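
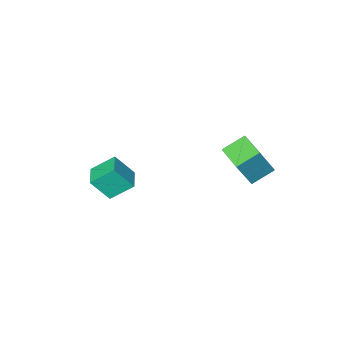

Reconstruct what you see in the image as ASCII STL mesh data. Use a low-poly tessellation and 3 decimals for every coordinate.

solid 
facet normal -0.880 0.138 0.455
outer loop
vertex -3.638 2.862 1.895
vertex -3.474 4.307 1.775
vertex -4.594 2.818 0.059
endloop
endfacet
facet normal -0.112 -0.990 0.082
outer loop
vertex -3.406 2.633 -0.555
vertex -3.638 2.862 1.895
vertex -4.594 2.818 0.059
endloop
endfacet
facet normal -0.880 0.138 0.455
outer loop
vertex -4.594 2.818 0.059
vertex -3.474 4.307 1.775
vertex -4.43 4.264 -0.061
endloop
endfacet
facet normal -0.462 -0.021 -0.887
outer loop
vertex -4.43 4.264 -0.061
vertex -3.406 2.633 -0.555
vertex -4.594 2.818 0.059
endloop
endfacet
facet normal 0.462 0.021 0.887
outer loop
vertex -3.638 2.862 1.895
vertex -2.286 4.122 1.161
vertex -3.474 4.307 1.775
endloop
endfacet
facet normal -0.113 -0.990 0.082
outer loop
vertex -2.45 2.676 1.281
vertex -3.638 2.862 1.895
vertex -3.406 2.633 -0.555
endloop
endfacet
facet normal 0.462 0.021 0.887
outer loop
vertex -2.45 2.676 1.281
vertex -2.286 4.122 1.161
vertex -3.638 2.862 1.895
endloop
endfacet
facet normal 0.112 0.990 -0.082
outer loop
vertex -3.474 4.307 1.775
vertex -2.286 4.122 1.161
vertex -4.43 4.264 -0.061
endloop
endfacet
facet normal -0.462 -0.021 -0.887
outer loop
vertex -3.242 4.078 -0.675
vertex -3.406 2.633 -0.555
vertex -4.43 4.264 -0.061
endloop
endfacet
facet normal 0.112 0.990 -0.082
outer loop
vertex -4.43 4.264 -0.061
vertex -2.286 4.122 1.161
vertex -3.242 4.078 -0.675
endloop
endfacet
facet normal 0.880 -0.138 -0.455
outer loop
vertex -3.242 4.078 -0.675
vertex -2.45 2.676 1.281
vertex -3.406 2.633 -0.555
endloop
endfacet
facet normal 0.880 -0.138 -0.455
outer loop
vertex -2.286 4.122 1.161
vertex -2.45 2.676 1.281
vertex -3.242 4.078 -0.675
endloop
endfacet
facet normal -0.537 -0.842 -0.052
outer loop
vertex 0.982 -3.857 -3.598
vertex -0.074 -3.242 -2.644
vertex 0.196 -3.278 -4.841
endloop
endfacet
facet normal 0.681 -0.398 -0.616
outer loop
vertex 0.874 -2.218 -4.776
vertex 0.982 -3.857 -3.598
vertex 0.196 -3.278 -4.841
endloop
endfacet
facet normal -0.538 -0.841 -0.052
outer loop
vertex 0.196 -3.278 -4.841
vertex -0.074 -3.242 -2.644
vertex -0.859 -2.663 -3.887
endloop
endfacet
facet normal -0.497 0.366 -0.786
outer loop
vertex -0.859 -2.663 -3.887
vertex 0.874 -2.218 -4.776
vertex 0.196 -3.278 -4.841
endloop
endfacet
facet normal 0.497 -0.366 0.787
outer loop
vertex 0.982 -3.857 -3.598
vertex 0.604 -2.182 -2.579
vertex -0.074 -3.242 -2.644
endloop
endfacet
facet normal 0.681 -0.397 -0.615
outer loop
vertex 1.659 -2.797 -3.533
vertex 0.982 -3.857 -3.598
vertex 0.874 -2.218 -4.776
endloop
endfacet
facet normal 0.498 -0.366 0.786
outer loop
vertex 1.659 -2.797 -3.533
vertex 0.604 -2.182 -2.579
vertex 0.982 -3.857 -3.598
endloop
endfacet
facet normal -0.681 0.398 0.615
outer loop
vertex -0.074 -3.242 -2.644
vertex 0.604 -2.182 -2.579
vertex -0.859 -2.663 -3.887
endloop
endfacet
facet normal -0.497 0.366 -0.787
outer loop
vertex -0.182 -1.603 -3.822
vertex 0.874 -2.218 -4.776
vertex -0.859 -2.663 -3.887
endloop
endfacet
facet normal -0.681 0.397 0.615
outer loop
vertex -0.859 -2.663 -3.887
vertex 0.604 -2.182 -2.579
vertex -0.182 -1.603 -3.822
endloop
endfacet
facet normal 0.538 0.842 0.053
outer loop
vertex -0.182 -1.603 -3.822
vertex 1.659 -2.797 -3.533
vertex 0.874 -2.218 -4.776
endloop
endfacet
facet normal 0.538 0.842 0.052
outer loop
vertex 0.604 -2.182 -2.579
vertex 1.659 -2.797 -3.533
vertex -0.182 -1.603 -3.822
endloop
endfacet

endsolid


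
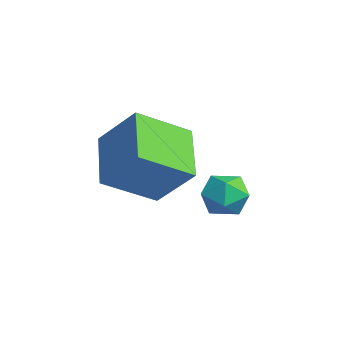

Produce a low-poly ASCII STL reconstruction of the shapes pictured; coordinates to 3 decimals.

solid 
facet normal -0.069 0.057 0.996
outer loop
vertex -1.407 3.249 -2.877
vertex -1.706 2.474 -2.853
vertex -0.887 2.605 -2.804
endloop
endfacet
facet normal 0.467 0.462 0.754
outer loop
vertex -1.407 3.249 -2.877
vertex -0.887 2.605 -2.804
vertex -0.697 3.237 -3.309
endloop
endfacet
facet normal 0.194 0.936 0.293
outer loop
vertex -1.407 3.249 -2.877
vertex -0.697 3.237 -3.309
vertex -1.399 3.496 -3.67
endloop
endfacet
facet normal -0.509 0.823 0.251
outer loop
vertex -1.407 3.249 -2.877
vertex -1.399 3.496 -3.67
vertex -2.022 3.025 -3.388
endloop
endfacet
facet normal -0.672 0.280 0.686
outer loop
vertex -1.407 3.249 -2.877
vertex -2.022 3.025 -3.388
vertex -1.706 2.474 -2.853
endloop
endfacet
facet normal 0.918 0.040 0.396
outer loop
vertex -0.697 3.237 -3.309
vertex -0.887 2.605 -2.804
vertex -0.558 2.455 -3.552
endloop
endfacet
facet normal 0.051 -0.615 0.787
outer loop
vertex -0.887 2.605 -2.804
vertex -1.706 2.474 -2.853
vertex -1.181 1.984 -3.27
endloop
endfacet
facet normal -0.924 -0.253 0.285
outer loop
vertex -1.706 2.474 -2.853
vertex -2.022 3.025 -3.388
vertex -1.883 2.243 -3.631
endloop
endfacet
facet normal -0.661 0.625 -0.416
outer loop
vertex -2.022 3.025 -3.388
vertex -1.399 3.496 -3.67
vertex -1.693 2.875 -4.136
endloop
endfacet
facet normal 0.477 0.807 -0.348
outer loop
vertex -1.399 3.496 -3.67
vertex -0.697 3.237 -3.309
vertex -0.874 3.006 -4.087
endloop
endfacet
facet normal 0.509 -0.823 -0.251
outer loop
vertex -1.173 2.231 -4.063
vertex -0.558 2.455 -3.552
vertex -1.181 1.984 -3.27
endloop
endfacet
facet normal -0.194 -0.936 -0.293
outer loop
vertex -1.173 2.231 -4.063
vertex -1.181 1.984 -3.27
vertex -1.883 2.243 -3.631
endloop
endfacet
facet normal -0.467 -0.462 -0.754
outer loop
vertex -1.173 2.231 -4.063
vertex -1.883 2.243 -3.631
vertex -1.693 2.875 -4.136
endloop
endfacet
facet normal 0.069 -0.057 -0.996
outer loop
vertex -1.173 2.231 -4.063
vertex -1.693 2.875 -4.136
vertex -0.874 3.006 -4.087
endloop
endfacet
facet normal 0.672 -0.280 -0.686
outer loop
vertex -1.173 2.231 -4.063
vertex -0.874 3.006 -4.087
vertex -0.558 2.455 -3.552
endloop
endfacet
facet normal 0.661 -0.625 0.416
outer loop
vertex -1.181 1.984 -3.27
vertex -0.558 2.455 -3.552
vertex -0.887 2.605 -2.804
endloop
endfacet
facet normal -0.477 -0.807 0.348
outer loop
vertex -1.883 2.243 -3.631
vertex -1.181 1.984 -3.27
vertex -1.706 2.474 -2.853
endloop
endfacet
facet normal -0.918 -0.040 -0.396
outer loop
vertex -1.693 2.875 -4.136
vertex -1.883 2.243 -3.631
vertex -2.022 3.025 -3.388
endloop
endfacet
facet normal -0.051 0.615 -0.787
outer loop
vertex -0.874 3.006 -4.087
vertex -1.693 2.875 -4.136
vertex -1.399 3.496 -3.67
endloop
endfacet
facet normal 0.924 0.253 -0.285
outer loop
vertex -0.558 2.455 -3.552
vertex -0.874 3.006 -4.087
vertex -0.697 3.237 -3.309
endloop
endfacet
facet normal -0.838 0.235 0.493
outer loop
vertex -1.323 0.156 0.028
vertex -1.419 1.799 -0.92
vertex -2.275 -0.62 -1.219
endloop
endfacet
facet normal 0.051 -0.865 0.499
outer loop
vertex -0.641 -1.079 -2.18
vertex -1.323 0.156 0.028
vertex -2.275 -0.62 -1.219
endloop
endfacet
facet normal -0.838 0.236 0.492
outer loop
vertex -2.275 -0.62 -1.219
vertex -1.419 1.799 -0.92
vertex -2.37 1.024 -2.168
endloop
endfacet
facet normal -0.544 -0.443 -0.713
outer loop
vertex -2.37 1.024 -2.168
vertex -0.641 -1.079 -2.18
vertex -2.275 -0.62 -1.219
endloop
endfacet
facet normal 0.544 0.443 0.713
outer loop
vertex -1.323 0.156 0.028
vertex 0.215 1.34 -1.881
vertex -1.419 1.799 -0.92
endloop
endfacet
facet normal 0.050 -0.865 0.499
outer loop
vertex 0.31 -0.304 -0.932
vertex -1.323 0.156 0.028
vertex -0.641 -1.079 -2.18
endloop
endfacet
facet normal 0.544 0.443 0.713
outer loop
vertex 0.31 -0.304 -0.932
vertex 0.215 1.34 -1.881
vertex -1.323 0.156 0.028
endloop
endfacet
facet normal -0.050 0.865 -0.499
outer loop
vertex -1.419 1.799 -0.92
vertex 0.215 1.34 -1.881
vertex -2.37 1.024 -2.168
endloop
endfacet
facet normal -0.544 -0.443 -0.713
outer loop
vertex -0.737 0.564 -3.128
vertex -0.641 -1.079 -2.18
vertex -2.37 1.024 -2.168
endloop
endfacet
facet normal -0.050 0.865 -0.500
outer loop
vertex -2.37 1.024 -2.168
vertex 0.215 1.34 -1.881
vertex -0.737 0.564 -3.128
endloop
endfacet
facet normal 0.838 -0.235 -0.492
outer loop
vertex -0.737 0.564 -3.128
vertex 0.31 -0.304 -0.932
vertex -0.641 -1.079 -2.18
endloop
endfacet
facet normal 0.838 -0.236 -0.493
outer loop
vertex 0.215 1.34 -1.881
vertex 0.31 -0.304 -0.932
vertex -0.737 0.564 -3.128
endloop
endfacet

endsolid


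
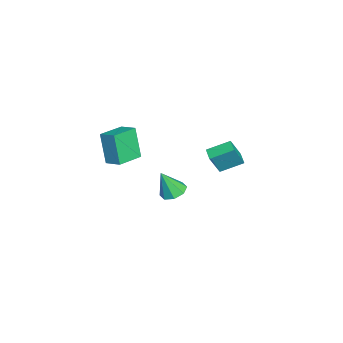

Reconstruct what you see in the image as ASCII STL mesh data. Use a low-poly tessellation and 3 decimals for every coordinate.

solid 
facet normal -0.778 0.611 -0.147
outer loop
vertex 0.898 -2.776 4.098
vertex 1.503 -1.914 4.478
vertex 1.571 -2.389 2.147
endloop
endfacet
facet normal -0.540 -0.770 -0.339
outer loop
vertex 2.917 -3.446 2.402
vertex 0.898 -2.776 4.098
vertex 1.571 -2.389 2.147
endloop
endfacet
facet normal -0.777 0.611 -0.147
outer loop
vertex 1.571 -2.389 2.147
vertex 1.503 -1.914 4.478
vertex 2.177 -1.527 2.527
endloop
endfacet
facet normal 0.321 0.184 -0.929
outer loop
vertex 2.177 -1.527 2.527
vertex 2.917 -3.446 2.402
vertex 1.571 -2.389 2.147
endloop
endfacet
facet normal -0.321 -0.184 0.929
outer loop
vertex 0.898 -2.776 4.098
vertex 2.849 -2.971 4.733
vertex 1.503 -1.914 4.478
endloop
endfacet
facet normal -0.541 -0.770 -0.339
outer loop
vertex 2.243 -3.833 4.353
vertex 0.898 -2.776 4.098
vertex 2.917 -3.446 2.402
endloop
endfacet
facet normal -0.321 -0.184 0.929
outer loop
vertex 2.243 -3.833 4.353
vertex 2.849 -2.971 4.733
vertex 0.898 -2.776 4.098
endloop
endfacet
facet normal 0.540 0.770 0.339
outer loop
vertex 1.503 -1.914 4.478
vertex 2.849 -2.971 4.733
vertex 2.177 -1.527 2.527
endloop
endfacet
facet normal 0.321 0.184 -0.929
outer loop
vertex 3.522 -2.584 2.782
vertex 2.917 -3.446 2.402
vertex 2.177 -1.527 2.527
endloop
endfacet
facet normal 0.541 0.770 0.339
outer loop
vertex 2.177 -1.527 2.527
vertex 2.849 -2.971 4.733
vertex 3.522 -2.584 2.782
endloop
endfacet
facet normal 0.778 -0.611 0.148
outer loop
vertex 3.522 -2.584 2.782
vertex 2.243 -3.833 4.353
vertex 2.917 -3.446 2.402
endloop
endfacet
facet normal 0.778 -0.611 0.147
outer loop
vertex 2.849 -2.971 4.733
vertex 2.243 -3.833 4.353
vertex 3.522 -2.584 2.782
endloop
endfacet
facet normal -0.930 -0.300 0.211
outer loop
vertex 2.029 2.151 3.25
vertex 1.731 3.515 3.875
vertex 1.517 2.71 1.784
endloop
endfacet
facet normal 0.195 -0.892 -0.408
outer loop
vertex 2.309 2.965 1.605
vertex 2.029 2.151 3.25
vertex 1.517 2.71 1.784
endloop
endfacet
facet normal -0.931 -0.299 0.210
outer loop
vertex 1.517 2.71 1.784
vertex 1.731 3.515 3.875
vertex 1.22 4.075 2.409
endloop
endfacet
facet normal -0.310 0.339 -0.888
outer loop
vertex 1.22 4.075 2.409
vertex 2.309 2.965 1.605
vertex 1.517 2.71 1.784
endloop
endfacet
facet normal 0.310 -0.339 0.888
outer loop
vertex 2.029 2.151 3.25
vertex 2.523 3.77 3.696
vertex 1.731 3.515 3.875
endloop
endfacet
facet normal 0.194 -0.892 -0.408
outer loop
vertex 2.82 2.405 3.071
vertex 2.029 2.151 3.25
vertex 2.309 2.965 1.605
endloop
endfacet
facet normal 0.310 -0.339 0.888
outer loop
vertex 2.82 2.405 3.071
vertex 2.523 3.77 3.696
vertex 2.029 2.151 3.25
endloop
endfacet
facet normal -0.195 0.892 0.409
outer loop
vertex 1.731 3.515 3.875
vertex 2.523 3.77 3.696
vertex 1.22 4.075 2.409
endloop
endfacet
facet normal -0.310 0.339 -0.888
outer loop
vertex 2.011 4.329 2.23
vertex 2.309 2.965 1.605
vertex 1.22 4.075 2.409
endloop
endfacet
facet normal -0.194 0.892 0.408
outer loop
vertex 1.22 4.075 2.409
vertex 2.523 3.77 3.696
vertex 2.011 4.329 2.23
endloop
endfacet
facet normal 0.931 0.300 -0.210
outer loop
vertex 2.011 4.329 2.23
vertex 2.82 2.405 3.071
vertex 2.309 2.965 1.605
endloop
endfacet
facet normal 0.931 0.299 -0.211
outer loop
vertex 2.523 3.77 3.696
vertex 2.82 2.405 3.071
vertex 2.011 4.329 2.23
endloop
endfacet
facet normal -0.080 0.395 -0.915
outer loop
vertex -2.548 -0.661 -4.987
vertex -3.266 -0.174 -4.714
vertex -2.367 -0.038 -4.734
endloop
endfacet
facet normal 0.913 -0.350 0.210
outer loop
vertex -2.548 -0.661 -4.987
vertex -2.367 -0.038 -4.734
vertex -3.114 -0.926 -2.966
endloop
endfacet
facet normal -0.080 0.394 -0.916
outer loop
vertex -2.367 -0.038 -4.734
vertex -3.266 -0.174 -4.714
vertex -2.713 0.506 -4.47
endloop
endfacet
facet normal 0.823 0.285 0.491
outer loop
vertex -2.367 -0.038 -4.734
vertex -2.713 0.506 -4.47
vertex -3.114 -0.926 -2.966
endloop
endfacet
facet normal -0.080 0.394 -0.916
outer loop
vertex -2.713 0.506 -4.47
vertex -3.266 -0.174 -4.714
vertex -3.383 0.651 -4.349
endloop
endfacet
facet normal 0.270 0.661 0.701
outer loop
vertex -2.713 0.506 -4.47
vertex -3.383 0.651 -4.349
vertex -3.114 -0.926 -2.966
endloop
endfacet
facet normal -0.079 0.394 -0.916
outer loop
vertex -3.383 0.651 -4.349
vertex -3.266 -0.174 -4.714
vertex -3.985 0.314 -4.442
endloop
endfacet
facet normal -0.422 0.556 0.716
outer loop
vertex -3.383 0.651 -4.349
vertex -3.985 0.314 -4.442
vertex -3.114 -0.926 -2.966
endloop
endfacet
facet normal -0.080 0.393 -0.916
outer loop
vertex -3.985 0.314 -4.442
vertex -3.266 -0.174 -4.714
vertex -4.166 -0.31 -4.694
endloop
endfacet
facet normal -0.848 0.033 0.528
outer loop
vertex -3.985 0.314 -4.442
vertex -4.166 -0.31 -4.694
vertex -3.114 -0.926 -2.966
endloop
endfacet
facet normal -0.080 0.395 -0.915
outer loop
vertex -4.166 -0.31 -4.694
vertex -3.266 -0.174 -4.714
vertex -3.82 -0.854 -4.959
endloop
endfacet
facet normal -0.759 -0.603 0.247
outer loop
vertex -4.166 -0.31 -4.694
vertex -3.82 -0.854 -4.959
vertex -3.114 -0.926 -2.966
endloop
endfacet
facet normal -0.080 0.395 -0.915
outer loop
vertex -3.82 -0.854 -4.959
vertex -3.266 -0.174 -4.714
vertex -3.15 -0.999 -5.08
endloop
endfacet
facet normal -0.205 -0.978 0.037
outer loop
vertex -3.82 -0.854 -4.959
vertex -3.15 -0.999 -5.08
vertex -3.114 -0.926 -2.966
endloop
endfacet
facet normal -0.080 0.395 -0.915
outer loop
vertex -3.15 -0.999 -5.08
vertex -3.266 -0.174 -4.714
vertex -2.548 -0.661 -4.987
endloop
endfacet
facet normal 0.487 -0.873 0.022
outer loop
vertex -3.15 -0.999 -5.08
vertex -2.548 -0.661 -4.987
vertex -3.114 -0.926 -2.966
endloop
endfacet

endsolid


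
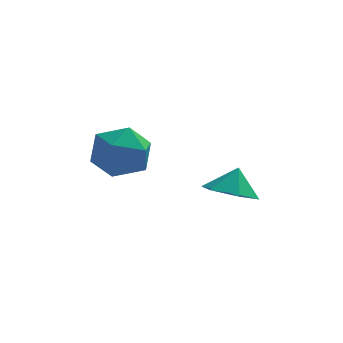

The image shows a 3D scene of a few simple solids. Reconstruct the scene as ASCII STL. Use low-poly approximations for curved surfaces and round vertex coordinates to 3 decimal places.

solid 
facet normal -0.250 -0.383 -0.889
outer loop
vertex 2.884 1.153 -4.745
vertex 2.187 0.522 -4.277
vertex 1.894 1.475 -4.605
endloop
endfacet
facet normal 0.329 0.920 0.212
outer loop
vertex 2.884 1.153 -4.745
vertex 1.894 1.475 -4.605
vertex 2.473 0.958 -3.263
endloop
endfacet
facet normal -0.251 -0.383 -0.889
outer loop
vertex 1.894 1.475 -4.605
vertex 2.187 0.522 -4.277
vertex 1.198 0.844 -4.137
endloop
endfacet
facet normal -0.395 0.787 0.474
outer loop
vertex 1.894 1.475 -4.605
vertex 1.198 0.844 -4.137
vertex 2.473 0.958 -3.263
endloop
endfacet
facet normal -0.251 -0.383 -0.889
outer loop
vertex 1.198 0.844 -4.137
vertex 2.187 0.522 -4.277
vertex 1.491 -0.109 -3.809
endloop
endfacet
facet normal -0.569 0.106 0.816
outer loop
vertex 1.198 0.844 -4.137
vertex 1.491 -0.109 -3.809
vertex 2.473 0.958 -3.263
endloop
endfacet
facet normal -0.251 -0.383 -0.889
outer loop
vertex 1.491 -0.109 -3.809
vertex 2.187 0.522 -4.277
vertex 2.48 -0.432 -3.949
endloop
endfacet
facet normal -0.018 -0.443 0.897
outer loop
vertex 1.491 -0.109 -3.809
vertex 2.48 -0.432 -3.949
vertex 2.473 0.958 -3.263
endloop
endfacet
facet normal -0.251 -0.383 -0.889
outer loop
vertex 2.48 -0.432 -3.949
vertex 2.187 0.522 -4.277
vertex 3.177 0.199 -4.417
endloop
endfacet
facet normal 0.707 -0.310 0.635
outer loop
vertex 2.48 -0.432 -3.949
vertex 3.177 0.199 -4.417
vertex 2.473 0.958 -3.263
endloop
endfacet
facet normal -0.251 -0.383 -0.889
outer loop
vertex 3.177 0.199 -4.417
vertex 2.187 0.522 -4.277
vertex 2.884 1.153 -4.745
endloop
endfacet
facet normal 0.881 0.371 0.293
outer loop
vertex 3.177 0.199 -4.417
vertex 2.884 1.153 -4.745
vertex 2.473 0.958 -3.263
endloop
endfacet
facet normal -0.305 -0.156 0.939
outer loop
vertex -2.356 -0.047 -1.192
vertex -1.79 -1.103 -1.183
vertex -1.215 -0.112 -0.832
endloop
endfacet
facet normal -0.225 0.542 0.810
outer loop
vertex -2.356 -0.047 -1.192
vertex -1.215 -0.112 -0.832
vertex -1.571 0.791 -1.535
endloop
endfacet
facet normal -0.648 0.715 0.262
outer loop
vertex -2.356 -0.047 -1.192
vertex -1.571 0.791 -1.535
vertex -2.366 0.358 -2.32
endloop
endfacet
facet normal -0.991 0.124 0.053
outer loop
vertex -2.356 -0.047 -1.192
vertex -2.366 0.358 -2.32
vertex -2.501 -0.813 -2.103
endloop
endfacet
facet normal -0.779 -0.413 0.472
outer loop
vertex -2.356 -0.047 -1.192
vertex -2.501 -0.813 -2.103
vertex -1.79 -1.103 -1.183
endloop
endfacet
facet normal 0.451 0.652 0.610
outer loop
vertex -1.571 0.791 -1.535
vertex -1.215 -0.112 -0.832
vertex -0.519 0.253 -1.737
endloop
endfacet
facet normal 0.320 -0.476 0.819
outer loop
vertex -1.215 -0.112 -0.832
vertex -1.79 -1.103 -1.183
vertex -0.654 -0.918 -1.52
endloop
endfacet
facet normal -0.445 -0.893 0.062
outer loop
vertex -1.79 -1.103 -1.183
vertex -2.501 -0.813 -2.103
vertex -1.449 -1.351 -2.305
endloop
endfacet
facet normal -0.788 -0.023 -0.615
outer loop
vertex -2.501 -0.813 -2.103
vertex -2.366 0.358 -2.32
vertex -1.805 -0.448 -3.008
endloop
endfacet
facet normal -0.234 0.932 -0.277
outer loop
vertex -2.366 0.358 -2.32
vertex -1.571 0.791 -1.535
vertex -1.23 0.543 -2.657
endloop
endfacet
facet normal 0.991 -0.124 -0.053
outer loop
vertex -0.664 -0.513 -2.648
vertex -0.519 0.253 -1.737
vertex -0.654 -0.918 -1.52
endloop
endfacet
facet normal 0.648 -0.715 -0.262
outer loop
vertex -0.664 -0.513 -2.648
vertex -0.654 -0.918 -1.52
vertex -1.449 -1.351 -2.305
endloop
endfacet
facet normal 0.225 -0.542 -0.810
outer loop
vertex -0.664 -0.513 -2.648
vertex -1.449 -1.351 -2.305
vertex -1.805 -0.448 -3.008
endloop
endfacet
facet normal 0.305 0.156 -0.939
outer loop
vertex -0.664 -0.513 -2.648
vertex -1.805 -0.448 -3.008
vertex -1.23 0.543 -2.657
endloop
endfacet
facet normal 0.779 0.413 -0.472
outer loop
vertex -0.664 -0.513 -2.648
vertex -1.23 0.543 -2.657
vertex -0.519 0.253 -1.737
endloop
endfacet
facet normal 0.788 0.023 0.615
outer loop
vertex -0.654 -0.918 -1.52
vertex -0.519 0.253 -1.737
vertex -1.215 -0.112 -0.832
endloop
endfacet
facet normal 0.234 -0.932 0.277
outer loop
vertex -1.449 -1.351 -2.305
vertex -0.654 -0.918 -1.52
vertex -1.79 -1.103 -1.183
endloop
endfacet
facet normal -0.451 -0.652 -0.610
outer loop
vertex -1.805 -0.448 -3.008
vertex -1.449 -1.351 -2.305
vertex -2.501 -0.813 -2.103
endloop
endfacet
facet normal -0.320 0.476 -0.819
outer loop
vertex -1.23 0.543 -2.657
vertex -1.805 -0.448 -3.008
vertex -2.366 0.358 -2.32
endloop
endfacet
facet normal 0.445 0.893 -0.062
outer loop
vertex -0.519 0.253 -1.737
vertex -1.23 0.543 -2.657
vertex -1.571 0.791 -1.535
endloop
endfacet

endsolid


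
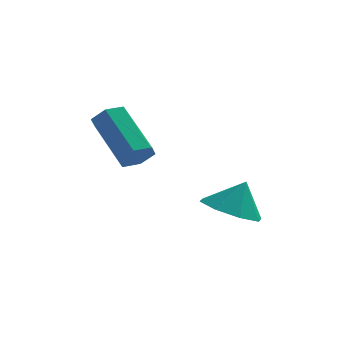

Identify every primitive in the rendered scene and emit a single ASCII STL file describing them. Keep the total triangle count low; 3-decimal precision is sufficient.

solid 
facet normal -0.365 -0.228 -0.903
outer loop
vertex 2.697 -1.656 -2.361
vertex 1.81 -1.167 -2.126
vertex 2.711 -0.885 -2.561
endloop
endfacet
facet normal 0.956 0.058 0.289
outer loop
vertex 2.697 -1.656 -2.361
vertex 2.711 -0.885 -2.561
vertex 2.25 -0.893 -1.034
endloop
endfacet
facet normal -0.365 -0.228 -0.903
outer loop
vertex 2.711 -0.885 -2.561
vertex 1.81 -1.167 -2.126
vertex 2.197 -0.28 -2.506
endloop
endfacet
facet normal 0.752 0.618 0.230
outer loop
vertex 2.711 -0.885 -2.561
vertex 2.197 -0.28 -2.506
vertex 2.25 -0.893 -1.034
endloop
endfacet
facet normal -0.364 -0.228 -0.903
outer loop
vertex 2.197 -0.28 -2.506
vertex 1.81 -1.167 -2.126
vertex 1.456 -0.195 -2.229
endloop
endfacet
facet normal 0.240 0.899 0.366
outer loop
vertex 2.197 -0.28 -2.506
vertex 1.456 -0.195 -2.229
vertex 2.25 -0.893 -1.034
endloop
endfacet
facet normal -0.364 -0.228 -0.903
outer loop
vertex 1.456 -0.195 -2.229
vertex 1.81 -1.167 -2.126
vertex 0.922 -0.679 -1.891
endloop
endfacet
facet normal -0.278 0.737 0.616
outer loop
vertex 1.456 -0.195 -2.229
vertex 0.922 -0.679 -1.891
vertex 2.25 -0.893 -1.034
endloop
endfacet
facet normal -0.364 -0.227 -0.904
outer loop
vertex 0.922 -0.679 -1.891
vertex 1.81 -1.167 -2.126
vertex 0.908 -1.45 -1.692
endloop
endfacet
facet normal -0.503 0.225 0.835
outer loop
vertex 0.922 -0.679 -1.891
vertex 0.908 -1.45 -1.692
vertex 2.25 -0.893 -1.034
endloop
endfacet
facet normal -0.364 -0.227 -0.904
outer loop
vertex 0.908 -1.45 -1.692
vertex 1.81 -1.167 -2.126
vertex 1.422 -2.055 -1.747
endloop
endfacet
facet normal -0.299 -0.335 0.893
outer loop
vertex 0.908 -1.45 -1.692
vertex 1.422 -2.055 -1.747
vertex 2.25 -0.893 -1.034
endloop
endfacet
facet normal -0.364 -0.227 -0.903
outer loop
vertex 1.422 -2.055 -1.747
vertex 1.81 -1.167 -2.126
vertex 2.163 -2.14 -2.024
endloop
endfacet
facet normal 0.213 -0.617 0.758
outer loop
vertex 1.422 -2.055 -1.747
vertex 2.163 -2.14 -2.024
vertex 2.25 -0.893 -1.034
endloop
endfacet
facet normal -0.364 -0.227 -0.903
outer loop
vertex 2.163 -2.14 -2.024
vertex 1.81 -1.167 -2.126
vertex 2.697 -1.656 -2.361
endloop
endfacet
facet normal 0.732 -0.454 0.508
outer loop
vertex 2.163 -2.14 -2.024
vertex 2.697 -1.656 -2.361
vertex 2.25 -0.893 -1.034
endloop
endfacet
facet normal 0.514 -0.607 -0.607
outer loop
vertex -0.316 -2.887 0.989
vertex -0.759 -2.832 0.559
vertex -0.283 -2.435 0.565
endloop
endfacet
facet normal 0.856 0.319 0.406
outer loop
vertex -0.316 -2.887 0.989
vertex -0.283 -2.435 0.565
vertex -1.318 -1.703 2.172
endloop
endfacet
facet normal 0.856 0.318 0.407
outer loop
vertex -1.318 -1.703 2.172
vertex -0.283 -2.435 0.565
vertex -1.284 -1.252 1.748
endloop
endfacet
facet normal -0.514 0.608 0.605
outer loop
vertex -1.318 -1.703 2.172
vertex -1.284 -1.252 1.748
vertex -1.761 -1.648 1.741
endloop
endfacet
facet normal 0.514 -0.607 -0.607
outer loop
vertex -0.283 -2.435 0.565
vertex -0.759 -2.832 0.559
vertex -0.726 -2.38 0.135
endloop
endfacet
facet normal 0.475 0.790 -0.388
outer loop
vertex -0.283 -2.435 0.565
vertex -0.726 -2.38 0.135
vertex -1.284 -1.252 1.748
endloop
endfacet
facet normal 0.475 0.790 -0.388
outer loop
vertex -1.284 -1.252 1.748
vertex -0.726 -2.38 0.135
vertex -1.727 -1.197 1.318
endloop
endfacet
facet normal -0.513 0.607 0.606
outer loop
vertex -1.284 -1.252 1.748
vertex -1.727 -1.197 1.318
vertex -1.761 -1.648 1.741
endloop
endfacet
facet normal 0.515 -0.606 -0.606
outer loop
vertex -0.726 -2.38 0.135
vertex -0.759 -2.832 0.559
vertex -1.202 -2.777 0.128
endloop
endfacet
facet normal -0.382 0.472 -0.795
outer loop
vertex -0.726 -2.38 0.135
vertex -1.202 -2.777 0.128
vertex -1.727 -1.197 1.318
endloop
endfacet
facet normal -0.380 0.472 -0.795
outer loop
vertex -1.727 -1.197 1.318
vertex -1.202 -2.777 0.128
vertex -2.204 -1.593 1.311
endloop
endfacet
facet normal -0.513 0.607 0.606
outer loop
vertex -1.727 -1.197 1.318
vertex -2.204 -1.593 1.311
vertex -1.761 -1.648 1.741
endloop
endfacet
facet normal 0.514 -0.608 -0.605
outer loop
vertex -1.202 -2.777 0.128
vertex -0.759 -2.832 0.559
vertex -1.236 -3.228 0.552
endloop
endfacet
facet normal -0.856 -0.318 -0.407
outer loop
vertex -1.202 -2.777 0.128
vertex -1.236 -3.228 0.552
vertex -2.204 -1.593 1.311
endloop
endfacet
facet normal -0.856 -0.319 -0.406
outer loop
vertex -2.204 -1.593 1.311
vertex -1.236 -3.228 0.552
vertex -2.237 -2.045 1.735
endloop
endfacet
facet normal -0.514 0.607 0.607
outer loop
vertex -2.204 -1.593 1.311
vertex -2.237 -2.045 1.735
vertex -1.761 -1.648 1.741
endloop
endfacet
facet normal 0.513 -0.607 -0.606
outer loop
vertex -1.236 -3.228 0.552
vertex -0.759 -2.832 0.559
vertex -0.793 -3.283 0.982
endloop
endfacet
facet normal -0.475 -0.790 0.388
outer loop
vertex -1.236 -3.228 0.552
vertex -0.793 -3.283 0.982
vertex -2.237 -2.045 1.735
endloop
endfacet
facet normal -0.475 -0.790 0.388
outer loop
vertex -2.237 -2.045 1.735
vertex -0.793 -3.283 0.982
vertex -1.794 -2.1 2.165
endloop
endfacet
facet normal -0.514 0.607 0.607
outer loop
vertex -2.237 -2.045 1.735
vertex -1.794 -2.1 2.165
vertex -1.761 -1.648 1.741
endloop
endfacet
facet normal 0.513 -0.607 -0.606
outer loop
vertex -0.793 -3.283 0.982
vertex -0.759 -2.832 0.559
vertex -0.316 -2.887 0.989
endloop
endfacet
facet normal 0.381 -0.473 0.795
outer loop
vertex -0.793 -3.283 0.982
vertex -0.316 -2.887 0.989
vertex -1.794 -2.1 2.165
endloop
endfacet
facet normal 0.382 -0.471 0.795
outer loop
vertex -1.794 -2.1 2.165
vertex -0.316 -2.887 0.989
vertex -1.318 -1.703 2.172
endloop
endfacet
facet normal -0.515 0.606 0.606
outer loop
vertex -1.794 -2.1 2.165
vertex -1.318 -1.703 2.172
vertex -1.761 -1.648 1.741
endloop
endfacet

endsolid


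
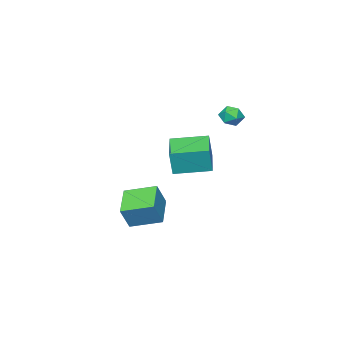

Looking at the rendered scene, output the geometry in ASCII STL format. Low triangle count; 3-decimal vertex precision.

solid 
facet normal -0.682 0.722 0.119
outer loop
vertex 0.763 2.091 2.033
vertex 2.313 3.606 1.719
vertex 0.475 2.07 0.51
endloop
endfacet
facet normal -0.708 -0.692 0.143
outer loop
vertex 1.907 0.554 0.261
vertex 0.763 2.091 2.033
vertex 0.475 2.07 0.51
endloop
endfacet
facet normal -0.682 0.722 0.119
outer loop
vertex 0.475 2.07 0.51
vertex 2.313 3.606 1.719
vertex 2.025 3.585 0.196
endloop
endfacet
facet normal -0.186 -0.014 -0.983
outer loop
vertex 2.025 3.585 0.196
vertex 1.907 0.554 0.261
vertex 0.475 2.07 0.51
endloop
endfacet
facet normal 0.186 0.014 0.983
outer loop
vertex 0.763 2.091 2.033
vertex 3.745 2.09 1.47
vertex 2.313 3.606 1.719
endloop
endfacet
facet normal -0.708 -0.692 0.143
outer loop
vertex 2.195 0.575 1.784
vertex 0.763 2.091 2.033
vertex 1.907 0.554 0.261
endloop
endfacet
facet normal 0.186 0.014 0.983
outer loop
vertex 2.195 0.575 1.784
vertex 3.745 2.09 1.47
vertex 0.763 2.091 2.033
endloop
endfacet
facet normal 0.708 0.692 -0.143
outer loop
vertex 2.313 3.606 1.719
vertex 3.745 2.09 1.47
vertex 2.025 3.585 0.196
endloop
endfacet
facet normal -0.186 -0.014 -0.983
outer loop
vertex 3.457 2.069 -0.053
vertex 1.907 0.554 0.261
vertex 2.025 3.585 0.196
endloop
endfacet
facet normal 0.708 0.692 -0.143
outer loop
vertex 2.025 3.585 0.196
vertex 3.745 2.09 1.47
vertex 3.457 2.069 -0.053
endloop
endfacet
facet normal 0.682 -0.722 -0.119
outer loop
vertex 3.457 2.069 -0.053
vertex 2.195 0.575 1.784
vertex 1.907 0.554 0.261
endloop
endfacet
facet normal 0.682 -0.722 -0.119
outer loop
vertex 3.745 2.09 1.47
vertex 2.195 0.575 1.784
vertex 3.457 2.069 -0.053
endloop
endfacet
facet normal -0.703 -0.597 0.386
outer loop
vertex 2.756 -2.424 -2.761
vertex 1.725 -0.885 -2.257
vertex 2.034 -2.46 -4.132
endloop
endfacet
facet normal 0.538 -0.802 -0.262
outer loop
vertex 3.475 -1.235 -4.923
vertex 2.756 -2.424 -2.761
vertex 2.034 -2.46 -4.132
endloop
endfacet
facet normal -0.704 -0.597 0.385
outer loop
vertex 2.034 -2.46 -4.132
vertex 1.725 -0.885 -2.257
vertex 1.003 -0.92 -3.629
endloop
endfacet
facet normal -0.466 -0.023 -0.885
outer loop
vertex 1.003 -0.92 -3.629
vertex 3.475 -1.235 -4.923
vertex 2.034 -2.46 -4.132
endloop
endfacet
facet normal 0.466 0.023 0.884
outer loop
vertex 2.756 -2.424 -2.761
vertex 3.166 0.34 -3.048
vertex 1.725 -0.885 -2.257
endloop
endfacet
facet normal 0.537 -0.802 -0.262
outer loop
vertex 4.197 -1.2 -3.551
vertex 2.756 -2.424 -2.761
vertex 3.475 -1.235 -4.923
endloop
endfacet
facet normal 0.466 0.023 0.885
outer loop
vertex 4.197 -1.2 -3.551
vertex 3.166 0.34 -3.048
vertex 2.756 -2.424 -2.761
endloop
endfacet
facet normal -0.537 0.802 0.262
outer loop
vertex 1.725 -0.885 -2.257
vertex 3.166 0.34 -3.048
vertex 1.003 -0.92 -3.629
endloop
endfacet
facet normal -0.466 -0.022 -0.885
outer loop
vertex 2.444 0.304 -4.419
vertex 3.475 -1.235 -4.923
vertex 1.003 -0.92 -3.629
endloop
endfacet
facet normal -0.537 0.802 0.262
outer loop
vertex 1.003 -0.92 -3.629
vertex 3.166 0.34 -3.048
vertex 2.444 0.304 -4.419
endloop
endfacet
facet normal 0.703 0.597 -0.385
outer loop
vertex 2.444 0.304 -4.419
vertex 4.197 -1.2 -3.551
vertex 3.475 -1.235 -4.923
endloop
endfacet
facet normal 0.703 0.597 -0.386
outer loop
vertex 3.166 0.34 -3.048
vertex 4.197 -1.2 -3.551
vertex 2.444 0.304 -4.419
endloop
endfacet
facet normal -0.578 -0.629 0.520
outer loop
vertex -0.771 2.836 3.76
vertex -0.425 2.248 3.433
vertex -0.155 2.534 4.079
endloop
endfacet
facet normal -0.470 -0.025 0.883
outer loop
vertex -0.771 2.836 3.76
vertex -0.155 2.534 4.079
vertex -0.239 3.286 4.056
endloop
endfacet
facet normal -0.706 0.517 0.483
outer loop
vertex -0.771 2.836 3.76
vertex -0.239 3.286 4.056
vertex -0.561 3.465 3.394
endloop
endfacet
facet normal -0.961 0.248 -0.126
outer loop
vertex -0.771 2.836 3.76
vertex -0.561 3.465 3.394
vertex -0.676 2.823 3.009
endloop
endfacet
facet normal -0.881 -0.461 -0.104
outer loop
vertex -0.771 2.836 3.76
vertex -0.676 2.823 3.009
vertex -0.425 2.248 3.433
endloop
endfacet
facet normal 0.234 0.056 0.971
outer loop
vertex -0.239 3.286 4.056
vertex -0.155 2.534 4.079
vertex 0.436 2.977 3.911
endloop
endfacet
facet normal 0.060 -0.922 0.383
outer loop
vertex -0.155 2.534 4.079
vertex -0.425 2.248 3.433
vertex 0.321 2.335 3.526
endloop
endfacet
facet normal -0.432 -0.650 -0.626
outer loop
vertex -0.425 2.248 3.433
vertex -0.676 2.823 3.009
vertex -0.001 2.514 2.864
endloop
endfacet
facet normal -0.561 0.497 -0.662
outer loop
vertex -0.676 2.823 3.009
vertex -0.561 3.465 3.394
vertex -0.085 3.266 2.841
endloop
endfacet
facet normal -0.149 0.934 0.325
outer loop
vertex -0.561 3.465 3.394
vertex -0.239 3.286 4.056
vertex 0.185 3.552 3.487
endloop
endfacet
facet normal 0.961 -0.248 0.126
outer loop
vertex 0.531 2.964 3.16
vertex 0.436 2.977 3.911
vertex 0.321 2.335 3.526
endloop
endfacet
facet normal 0.706 -0.517 -0.483
outer loop
vertex 0.531 2.964 3.16
vertex 0.321 2.335 3.526
vertex -0.001 2.514 2.864
endloop
endfacet
facet normal 0.470 0.025 -0.883
outer loop
vertex 0.531 2.964 3.16
vertex -0.001 2.514 2.864
vertex -0.085 3.266 2.841
endloop
endfacet
facet normal 0.578 0.629 -0.520
outer loop
vertex 0.531 2.964 3.16
vertex -0.085 3.266 2.841
vertex 0.185 3.552 3.487
endloop
endfacet
facet normal 0.881 0.461 0.104
outer loop
vertex 0.531 2.964 3.16
vertex 0.185 3.552 3.487
vertex 0.436 2.977 3.911
endloop
endfacet
facet normal 0.561 -0.497 0.662
outer loop
vertex 0.321 2.335 3.526
vertex 0.436 2.977 3.911
vertex -0.155 2.534 4.079
endloop
endfacet
facet normal 0.149 -0.934 -0.325
outer loop
vertex -0.001 2.514 2.864
vertex 0.321 2.335 3.526
vertex -0.425 2.248 3.433
endloop
endfacet
facet normal -0.234 -0.056 -0.971
outer loop
vertex -0.085 3.266 2.841
vertex -0.001 2.514 2.864
vertex -0.676 2.823 3.009
endloop
endfacet
facet normal -0.060 0.922 -0.383
outer loop
vertex 0.185 3.552 3.487
vertex -0.085 3.266 2.841
vertex -0.561 3.465 3.394
endloop
endfacet
facet normal 0.432 0.650 0.626
outer loop
vertex 0.436 2.977 3.911
vertex 0.185 3.552 3.487
vertex -0.239 3.286 4.056
endloop
endfacet

endsolid


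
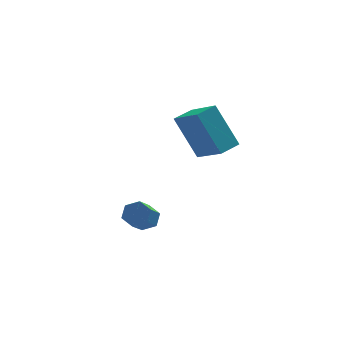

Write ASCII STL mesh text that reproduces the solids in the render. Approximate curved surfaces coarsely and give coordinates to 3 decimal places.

solid 
facet normal 0.409 0.616 -0.674
outer loop
vertex -1.48 1.223 -1.166
vertex -1.824 1.69 -0.948
vertex -1.263 1.58 -0.708
endloop
endfacet
facet normal 0.843 -0.538 0.020
outer loop
vertex -1.48 1.223 -1.166
vertex -1.263 1.58 -0.708
vertex -2.012 0.422 -0.291
endloop
endfacet
facet normal 0.843 -0.538 0.020
outer loop
vertex -2.012 0.422 -0.291
vertex -1.263 1.58 -0.708
vertex -1.795 0.779 0.167
endloop
endfacet
facet normal -0.409 -0.616 0.674
outer loop
vertex -2.012 0.422 -0.291
vertex -1.795 0.779 0.167
vertex -2.356 0.89 -0.072
endloop
endfacet
facet normal 0.409 0.617 -0.673
outer loop
vertex -1.263 1.58 -0.708
vertex -1.824 1.69 -0.948
vertex -1.607 2.047 -0.489
endloop
endfacet
facet normal 0.725 0.229 0.650
outer loop
vertex -1.263 1.58 -0.708
vertex -1.607 2.047 -0.489
vertex -1.795 0.779 0.167
endloop
endfacet
facet normal 0.725 0.229 0.650
outer loop
vertex -1.795 0.779 0.167
vertex -1.607 2.047 -0.489
vertex -2.139 1.246 0.386
endloop
endfacet
facet normal -0.409 -0.617 0.673
outer loop
vertex -1.795 0.779 0.167
vertex -2.139 1.246 0.386
vertex -2.356 0.89 -0.072
endloop
endfacet
facet normal 0.410 0.616 -0.673
outer loop
vertex -1.607 2.047 -0.489
vertex -1.824 1.69 -0.948
vertex -2.168 2.158 -0.729
endloop
endfacet
facet normal -0.118 0.767 0.631
outer loop
vertex -1.607 2.047 -0.489
vertex -2.168 2.158 -0.729
vertex -2.139 1.246 0.386
endloop
endfacet
facet normal -0.118 0.767 0.631
outer loop
vertex -2.139 1.246 0.386
vertex -2.168 2.158 -0.729
vertex -2.7 1.357 0.146
endloop
endfacet
facet normal -0.410 -0.616 0.673
outer loop
vertex -2.139 1.246 0.386
vertex -2.7 1.357 0.146
vertex -2.356 0.89 -0.072
endloop
endfacet
facet normal 0.409 0.616 -0.674
outer loop
vertex -2.168 2.158 -0.729
vertex -1.824 1.69 -0.948
vertex -2.385 1.801 -1.187
endloop
endfacet
facet normal -0.843 0.538 -0.020
outer loop
vertex -2.168 2.158 -0.729
vertex -2.385 1.801 -1.187
vertex -2.7 1.357 0.146
endloop
endfacet
facet normal -0.843 0.538 -0.020
outer loop
vertex -2.7 1.357 0.146
vertex -2.385 1.801 -1.187
vertex -2.917 1.0 -0.312
endloop
endfacet
facet normal -0.409 -0.616 0.674
outer loop
vertex -2.7 1.357 0.146
vertex -2.917 1.0 -0.312
vertex -2.356 0.89 -0.072
endloop
endfacet
facet normal 0.409 0.617 -0.673
outer loop
vertex -2.385 1.801 -1.187
vertex -1.824 1.69 -0.948
vertex -2.041 1.334 -1.406
endloop
endfacet
facet normal -0.725 -0.229 -0.650
outer loop
vertex -2.385 1.801 -1.187
vertex -2.041 1.334 -1.406
vertex -2.917 1.0 -0.312
endloop
endfacet
facet normal -0.725 -0.229 -0.650
outer loop
vertex -2.917 1.0 -0.312
vertex -2.041 1.334 -1.406
vertex -2.573 0.533 -0.531
endloop
endfacet
facet normal -0.409 -0.617 0.673
outer loop
vertex -2.917 1.0 -0.312
vertex -2.573 0.533 -0.531
vertex -2.356 0.89 -0.072
endloop
endfacet
facet normal 0.410 0.616 -0.673
outer loop
vertex -2.041 1.334 -1.406
vertex -1.824 1.69 -0.948
vertex -1.48 1.223 -1.166
endloop
endfacet
facet normal 0.118 -0.767 -0.631
outer loop
vertex -2.041 1.334 -1.406
vertex -1.48 1.223 -1.166
vertex -2.573 0.533 -0.531
endloop
endfacet
facet normal 0.118 -0.767 -0.631
outer loop
vertex -2.573 0.533 -0.531
vertex -1.48 1.223 -1.166
vertex -2.012 0.422 -0.291
endloop
endfacet
facet normal -0.410 -0.616 0.673
outer loop
vertex -2.573 0.533 -0.531
vertex -2.012 0.422 -0.291
vertex -2.356 0.89 -0.072
endloop
endfacet
facet normal -0.852 -0.515 -0.098
outer loop
vertex 0.156 1.259 5.087
vertex -0.502 2.526 4.146
vertex 0.907 0.349 3.338
endloop
endfacet
facet normal 0.385 -0.741 0.551
outer loop
vertex 1.742 0.854 3.434
vertex 0.156 1.259 5.087
vertex 0.907 0.349 3.338
endloop
endfacet
facet normal -0.852 -0.515 -0.098
outer loop
vertex 0.907 0.349 3.338
vertex -0.502 2.526 4.146
vertex 0.249 1.616 2.397
endloop
endfacet
facet normal 0.356 -0.431 -0.829
outer loop
vertex 0.249 1.616 2.397
vertex 1.742 0.854 3.434
vertex 0.907 0.349 3.338
endloop
endfacet
facet normal -0.356 0.431 0.829
outer loop
vertex 0.156 1.259 5.087
vertex 0.333 3.031 4.242
vertex -0.502 2.526 4.146
endloop
endfacet
facet normal 0.385 -0.741 0.551
outer loop
vertex 0.991 1.764 5.183
vertex 0.156 1.259 5.087
vertex 1.742 0.854 3.434
endloop
endfacet
facet normal -0.356 0.431 0.829
outer loop
vertex 0.991 1.764 5.183
vertex 0.333 3.031 4.242
vertex 0.156 1.259 5.087
endloop
endfacet
facet normal -0.385 0.741 -0.551
outer loop
vertex -0.502 2.526 4.146
vertex 0.333 3.031 4.242
vertex 0.249 1.616 2.397
endloop
endfacet
facet normal 0.356 -0.431 -0.829
outer loop
vertex 1.084 2.121 2.493
vertex 1.742 0.854 3.434
vertex 0.249 1.616 2.397
endloop
endfacet
facet normal -0.385 0.741 -0.551
outer loop
vertex 0.249 1.616 2.397
vertex 0.333 3.031 4.242
vertex 1.084 2.121 2.493
endloop
endfacet
facet normal 0.852 0.515 0.098
outer loop
vertex 1.084 2.121 2.493
vertex 0.991 1.764 5.183
vertex 1.742 0.854 3.434
endloop
endfacet
facet normal 0.852 0.515 0.098
outer loop
vertex 0.333 3.031 4.242
vertex 0.991 1.764 5.183
vertex 1.084 2.121 2.493
endloop
endfacet

endsolid


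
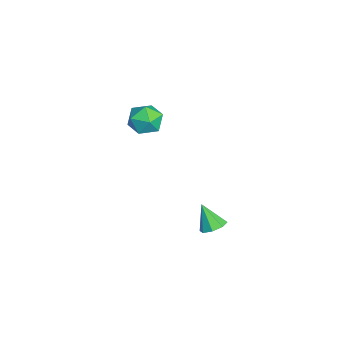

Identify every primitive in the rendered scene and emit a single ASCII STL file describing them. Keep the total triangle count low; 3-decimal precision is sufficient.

solid 
facet normal -0.895 0.385 -0.225
outer loop
vertex -3.888 0.27 2.452
vertex -4.322 -0.734 2.461
vertex -4.298 -0.141 3.379
endloop
endfacet
facet normal -0.506 0.849 0.153
outer loop
vertex -3.888 0.27 2.452
vertex -4.298 -0.141 3.379
vertex -3.357 0.416 3.397
endloop
endfacet
facet normal 0.098 0.974 -0.206
outer loop
vertex -3.888 0.27 2.452
vertex -3.357 0.416 3.397
vertex -2.8 0.168 2.489
endloop
endfacet
facet normal 0.082 0.586 -0.806
outer loop
vertex -3.888 0.27 2.452
vertex -2.8 0.168 2.489
vertex -3.397 -0.543 1.911
endloop
endfacet
facet normal -0.532 0.223 -0.817
outer loop
vertex -3.888 0.27 2.452
vertex -3.397 -0.543 1.911
vertex -4.322 -0.734 2.461
endloop
endfacet
facet normal -0.334 0.540 0.773
outer loop
vertex -3.357 0.416 3.397
vertex -4.298 -0.141 3.379
vertex -3.463 -0.497 3.989
endloop
endfacet
facet normal -0.964 -0.210 0.161
outer loop
vertex -4.298 -0.141 3.379
vertex -4.322 -0.734 2.461
vertex -4.06 -1.208 3.411
endloop
endfacet
facet normal -0.376 -0.473 -0.797
outer loop
vertex -4.322 -0.734 2.461
vertex -3.397 -0.543 1.911
vertex -3.503 -1.456 2.503
endloop
endfacet
facet normal 0.617 0.114 -0.778
outer loop
vertex -3.397 -0.543 1.911
vertex -2.8 0.168 2.489
vertex -2.562 -0.899 2.521
endloop
endfacet
facet normal 0.643 0.741 0.192
outer loop
vertex -2.8 0.168 2.489
vertex -3.357 0.416 3.397
vertex -2.538 -0.306 3.439
endloop
endfacet
facet normal -0.082 -0.586 0.806
outer loop
vertex -2.972 -1.31 3.448
vertex -3.463 -0.497 3.989
vertex -4.06 -1.208 3.411
endloop
endfacet
facet normal -0.098 -0.974 0.206
outer loop
vertex -2.972 -1.31 3.448
vertex -4.06 -1.208 3.411
vertex -3.503 -1.456 2.503
endloop
endfacet
facet normal 0.506 -0.849 -0.153
outer loop
vertex -2.972 -1.31 3.448
vertex -3.503 -1.456 2.503
vertex -2.562 -0.899 2.521
endloop
endfacet
facet normal 0.895 -0.385 0.225
outer loop
vertex -2.972 -1.31 3.448
vertex -2.562 -0.899 2.521
vertex -2.538 -0.306 3.439
endloop
endfacet
facet normal 0.532 -0.223 0.817
outer loop
vertex -2.972 -1.31 3.448
vertex -2.538 -0.306 3.439
vertex -3.463 -0.497 3.989
endloop
endfacet
facet normal -0.617 -0.114 0.778
outer loop
vertex -4.06 -1.208 3.411
vertex -3.463 -0.497 3.989
vertex -4.298 -0.141 3.379
endloop
endfacet
facet normal -0.643 -0.741 -0.192
outer loop
vertex -3.503 -1.456 2.503
vertex -4.06 -1.208 3.411
vertex -4.322 -0.734 2.461
endloop
endfacet
facet normal 0.334 -0.540 -0.773
outer loop
vertex -2.562 -0.899 2.521
vertex -3.503 -1.456 2.503
vertex -3.397 -0.543 1.911
endloop
endfacet
facet normal 0.964 0.210 -0.161
outer loop
vertex -2.538 -0.306 3.439
vertex -2.562 -0.899 2.521
vertex -2.8 0.168 2.489
endloop
endfacet
facet normal 0.376 0.473 0.797
outer loop
vertex -3.463 -0.497 3.989
vertex -2.538 -0.306 3.439
vertex -3.357 0.416 3.397
endloop
endfacet
facet normal 0.400 0.377 -0.835
outer loop
vertex 4.153 2.073 0.278
vertex 3.646 2.639 0.291
vertex 4.342 2.535 0.577
endloop
endfacet
facet normal 0.612 -0.591 0.525
outer loop
vertex 4.153 2.073 0.278
vertex 4.342 2.535 0.577
vertex 3.034 2.061 1.569
endloop
endfacet
facet normal 0.400 0.379 -0.835
outer loop
vertex 4.342 2.535 0.577
vertex 3.646 2.639 0.291
vertex 4.123 3.057 0.709
endloop
endfacet
facet normal 0.593 0.046 0.804
outer loop
vertex 4.342 2.535 0.577
vertex 4.123 3.057 0.709
vertex 3.034 2.061 1.569
endloop
endfacet
facet normal 0.400 0.378 -0.835
outer loop
vertex 4.123 3.057 0.709
vertex 3.646 2.639 0.291
vertex 3.625 3.335 0.596
endloop
endfacet
facet normal 0.129 0.563 0.816
outer loop
vertex 4.123 3.057 0.709
vertex 3.625 3.335 0.596
vertex 3.034 2.061 1.569
endloop
endfacet
facet normal 0.400 0.378 -0.835
outer loop
vertex 3.625 3.335 0.596
vertex 3.646 2.639 0.291
vertex 3.139 3.205 0.304
endloop
endfacet
facet normal -0.509 0.659 0.554
outer loop
vertex 3.625 3.335 0.596
vertex 3.139 3.205 0.304
vertex 3.034 2.061 1.569
endloop
endfacet
facet normal 0.400 0.377 -0.835
outer loop
vertex 3.139 3.205 0.304
vertex 3.646 2.639 0.291
vertex 2.95 2.743 0.005
endloop
endfacet
facet normal -0.946 0.276 0.171
outer loop
vertex 3.139 3.205 0.304
vertex 2.95 2.743 0.005
vertex 3.034 2.061 1.569
endloop
endfacet
facet normal 0.400 0.377 -0.835
outer loop
vertex 2.95 2.743 0.005
vertex 3.646 2.639 0.291
vertex 3.168 2.22 -0.127
endloop
endfacet
facet normal -0.927 -0.359 -0.107
outer loop
vertex 2.95 2.743 0.005
vertex 3.168 2.22 -0.127
vertex 3.034 2.061 1.569
endloop
endfacet
facet normal 0.400 0.377 -0.835
outer loop
vertex 3.168 2.22 -0.127
vertex 3.646 2.639 0.291
vertex 3.667 1.943 -0.013
endloop
endfacet
facet normal -0.461 -0.879 -0.119
outer loop
vertex 3.168 2.22 -0.127
vertex 3.667 1.943 -0.013
vertex 3.034 2.061 1.569
endloop
endfacet
facet normal 0.399 0.377 -0.836
outer loop
vertex 3.667 1.943 -0.013
vertex 3.646 2.639 0.291
vertex 4.153 2.073 0.278
endloop
endfacet
facet normal 0.175 -0.974 0.143
outer loop
vertex 3.667 1.943 -0.013
vertex 4.153 2.073 0.278
vertex 3.034 2.061 1.569
endloop
endfacet

endsolid


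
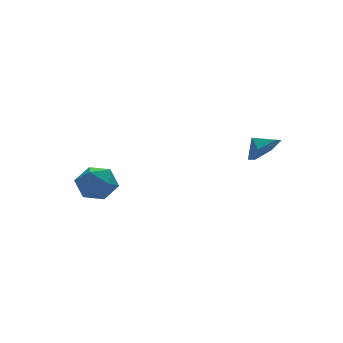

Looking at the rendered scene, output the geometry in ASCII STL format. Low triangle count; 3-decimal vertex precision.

solid 
facet normal -0.492 0.837 0.240
outer loop
vertex -3.787 3.775 -3.755
vertex -4.63 3.108 -3.156
vertex -3.636 3.522 -2.561
endloop
endfacet
facet normal 0.208 0.962 0.178
outer loop
vertex -3.787 3.775 -3.755
vertex -3.636 3.522 -2.561
vertex -2.678 3.457 -3.33
endloop
endfacet
facet normal 0.407 0.775 -0.483
outer loop
vertex -3.787 3.775 -3.755
vertex -2.678 3.457 -3.33
vertex -3.08 3.002 -4.4
endloop
endfacet
facet normal -0.170 0.535 -0.827
outer loop
vertex -3.787 3.775 -3.755
vertex -3.08 3.002 -4.4
vertex -4.286 2.787 -4.292
endloop
endfacet
facet normal -0.725 0.574 -0.382
outer loop
vertex -3.787 3.775 -3.755
vertex -4.286 2.787 -4.292
vertex -4.63 3.108 -3.156
endloop
endfacet
facet normal 0.549 0.538 0.639
outer loop
vertex -2.678 3.457 -3.33
vertex -3.636 3.522 -2.561
vertex -2.834 2.593 -2.468
endloop
endfacet
facet normal -0.583 0.336 0.740
outer loop
vertex -3.636 3.522 -2.561
vertex -4.63 3.108 -3.156
vertex -4.04 2.378 -2.36
endloop
endfacet
facet normal -0.960 -0.091 -0.265
outer loop
vertex -4.63 3.108 -3.156
vertex -4.286 2.787 -4.292
vertex -4.442 1.923 -3.43
endloop
endfacet
facet normal -0.061 -0.152 -0.987
outer loop
vertex -4.286 2.787 -4.292
vertex -3.08 3.002 -4.4
vertex -3.484 1.858 -4.199
endloop
endfacet
facet normal 0.872 0.237 -0.428
outer loop
vertex -3.08 3.002 -4.4
vertex -2.678 3.457 -3.33
vertex -2.49 2.272 -3.604
endloop
endfacet
facet normal 0.170 -0.535 0.827
outer loop
vertex -3.333 1.605 -3.005
vertex -2.834 2.593 -2.468
vertex -4.04 2.378 -2.36
endloop
endfacet
facet normal -0.407 -0.775 0.483
outer loop
vertex -3.333 1.605 -3.005
vertex -4.04 2.378 -2.36
vertex -4.442 1.923 -3.43
endloop
endfacet
facet normal -0.208 -0.962 -0.178
outer loop
vertex -3.333 1.605 -3.005
vertex -4.442 1.923 -3.43
vertex -3.484 1.858 -4.199
endloop
endfacet
facet normal 0.492 -0.837 -0.240
outer loop
vertex -3.333 1.605 -3.005
vertex -3.484 1.858 -4.199
vertex -2.49 2.272 -3.604
endloop
endfacet
facet normal 0.725 -0.574 0.382
outer loop
vertex -3.333 1.605 -3.005
vertex -2.49 2.272 -3.604
vertex -2.834 2.593 -2.468
endloop
endfacet
facet normal 0.061 0.152 0.987
outer loop
vertex -4.04 2.378 -2.36
vertex -2.834 2.593 -2.468
vertex -3.636 3.522 -2.561
endloop
endfacet
facet normal -0.872 -0.237 0.428
outer loop
vertex -4.442 1.923 -3.43
vertex -4.04 2.378 -2.36
vertex -4.63 3.108 -3.156
endloop
endfacet
facet normal -0.549 -0.538 -0.639
outer loop
vertex -3.484 1.858 -4.199
vertex -4.442 1.923 -3.43
vertex -4.286 2.787 -4.292
endloop
endfacet
facet normal 0.583 -0.336 -0.740
outer loop
vertex -2.49 2.272 -3.604
vertex -3.484 1.858 -4.199
vertex -3.08 3.002 -4.4
endloop
endfacet
facet normal 0.960 0.091 0.265
outer loop
vertex -2.834 2.593 -2.468
vertex -2.49 2.272 -3.604
vertex -2.678 3.457 -3.33
endloop
endfacet
facet normal 0.350 -0.732 -0.585
outer loop
vertex 3.672 -3.915 1.076
vertex 2.709 -4.013 0.622
vertex 3.429 -3.338 0.209
endloop
endfacet
facet normal 0.437 0.801 0.410
outer loop
vertex 3.672 -3.915 1.076
vertex 3.429 -3.338 0.209
vertex 2.351 -3.267 1.218
endloop
endfacet
facet normal 0.350 -0.732 -0.585
outer loop
vertex 3.429 -3.338 0.209
vertex 2.709 -4.013 0.622
vertex 2.465 -3.436 -0.246
endloop
endfacet
facet normal -0.045 0.992 -0.118
outer loop
vertex 3.429 -3.338 0.209
vertex 2.465 -3.436 -0.246
vertex 2.351 -3.267 1.218
endloop
endfacet
facet normal 0.350 -0.732 -0.585
outer loop
vertex 2.465 -3.436 -0.246
vertex 2.709 -4.013 0.622
vertex 1.745 -4.111 0.167
endloop
endfacet
facet normal -0.718 0.683 -0.135
outer loop
vertex 2.465 -3.436 -0.246
vertex 1.745 -4.111 0.167
vertex 2.351 -3.267 1.218
endloop
endfacet
facet normal 0.350 -0.731 -0.585
outer loop
vertex 1.745 -4.111 0.167
vertex 2.709 -4.013 0.622
vertex 1.988 -4.688 1.034
endloop
endfacet
facet normal -0.908 0.183 0.376
outer loop
vertex 1.745 -4.111 0.167
vertex 1.988 -4.688 1.034
vertex 2.351 -3.267 1.218
endloop
endfacet
facet normal 0.350 -0.731 -0.585
outer loop
vertex 1.988 -4.688 1.034
vertex 2.709 -4.013 0.622
vertex 2.952 -4.59 1.489
endloop
endfacet
facet normal -0.426 -0.008 0.905
outer loop
vertex 1.988 -4.688 1.034
vertex 2.952 -4.59 1.489
vertex 2.351 -3.267 1.218
endloop
endfacet
facet normal 0.350 -0.732 -0.585
outer loop
vertex 2.952 -4.59 1.489
vertex 2.709 -4.013 0.622
vertex 3.672 -3.915 1.076
endloop
endfacet
facet normal 0.247 0.301 0.921
outer loop
vertex 2.952 -4.59 1.489
vertex 3.672 -3.915 1.076
vertex 2.351 -3.267 1.218
endloop
endfacet

endsolid


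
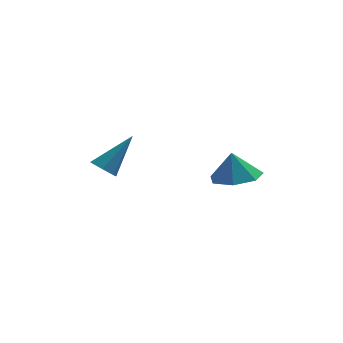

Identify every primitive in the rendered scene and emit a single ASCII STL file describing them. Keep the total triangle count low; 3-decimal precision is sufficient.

solid 
facet normal 0.141 -0.132 -0.981
outer loop
vertex 1.49 -2.906 -0.01
vertex 0.83 -2.064 -0.218
vertex 1.909 -2.06 -0.063
endloop
endfacet
facet normal 0.617 -0.259 0.744
outer loop
vertex 1.49 -2.906 -0.01
vertex 1.909 -2.06 -0.063
vertex 0.65 -1.896 1.038
endloop
endfacet
facet normal 0.141 -0.132 -0.981
outer loop
vertex 1.909 -2.06 -0.063
vertex 0.83 -2.064 -0.218
vertex 1.516 -1.217 -0.233
endloop
endfacet
facet normal 0.627 0.424 0.654
outer loop
vertex 1.909 -2.06 -0.063
vertex 1.516 -1.217 -0.233
vertex 0.65 -1.896 1.038
endloop
endfacet
facet normal 0.141 -0.131 -0.981
outer loop
vertex 1.516 -1.217 -0.233
vertex 0.83 -2.064 -0.218
vertex 0.606 -1.012 -0.391
endloop
endfacet
facet normal 0.100 0.848 0.521
outer loop
vertex 1.516 -1.217 -0.233
vertex 0.606 -1.012 -0.391
vertex 0.65 -1.896 1.038
endloop
endfacet
facet normal 0.141 -0.131 -0.981
outer loop
vertex 0.606 -1.012 -0.391
vertex 0.83 -2.064 -0.218
vertex -0.135 -1.599 -0.419
endloop
endfacet
facet normal -0.566 0.693 0.446
outer loop
vertex 0.606 -1.012 -0.391
vertex -0.135 -1.599 -0.419
vertex 0.65 -1.896 1.038
endloop
endfacet
facet normal 0.141 -0.131 -0.981
outer loop
vertex -0.135 -1.599 -0.419
vertex 0.83 -2.064 -0.218
vertex -0.149 -2.537 -0.296
endloop
endfacet
facet normal -0.871 0.077 0.485
outer loop
vertex -0.135 -1.599 -0.419
vertex -0.149 -2.537 -0.296
vertex 0.65 -1.896 1.038
endloop
endfacet
facet normal 0.142 -0.132 -0.981
outer loop
vertex -0.149 -2.537 -0.296
vertex 0.83 -2.064 -0.218
vertex 0.575 -3.119 -0.113
endloop
endfacet
facet normal -0.585 -0.537 0.608
outer loop
vertex -0.149 -2.537 -0.296
vertex 0.575 -3.119 -0.113
vertex 0.65 -1.896 1.038
endloop
endfacet
facet normal 0.141 -0.132 -0.981
outer loop
vertex 0.575 -3.119 -0.113
vertex 0.83 -2.064 -0.218
vertex 1.49 -2.906 -0.01
endloop
endfacet
facet normal 0.078 -0.686 0.724
outer loop
vertex 0.575 -3.119 -0.113
vertex 1.49 -2.906 -0.01
vertex 0.65 -1.896 1.038
endloop
endfacet
facet normal -0.603 -0.348 -0.717
outer loop
vertex -3.9 0.239 -1.149
vertex -4.281 0.776 -1.089
vertex -3.759 0.683 -1.483
endloop
endfacet
facet normal 0.895 -0.413 -0.171
outer loop
vertex -3.9 0.239 -1.149
vertex -3.759 0.683 -1.483
vertex -3.019 1.504 0.409
endloop
endfacet
facet normal -0.603 -0.349 -0.717
outer loop
vertex -3.759 0.683 -1.483
vertex -4.281 0.776 -1.089
vertex -4.011 1.196 -1.521
endloop
endfacet
facet normal 0.805 0.361 -0.471
outer loop
vertex -3.759 0.683 -1.483
vertex -4.011 1.196 -1.521
vertex -3.019 1.504 0.409
endloop
endfacet
facet normal -0.604 -0.349 -0.717
outer loop
vertex -4.011 1.196 -1.521
vertex -4.281 0.776 -1.089
vertex -4.465 1.393 -1.234
endloop
endfacet
facet normal 0.235 0.934 -0.270
outer loop
vertex -4.011 1.196 -1.521
vertex -4.465 1.393 -1.234
vertex -3.019 1.504 0.409
endloop
endfacet
facet normal -0.603 -0.348 -0.717
outer loop
vertex -4.465 1.393 -1.234
vertex -4.281 0.776 -1.089
vertex -4.781 1.125 -0.838
endloop
endfacet
facet normal -0.389 0.877 0.283
outer loop
vertex -4.465 1.393 -1.234
vertex -4.781 1.125 -0.838
vertex -3.019 1.504 0.409
endloop
endfacet
facet normal -0.603 -0.349 -0.717
outer loop
vertex -4.781 1.125 -0.838
vertex -4.281 0.776 -1.089
vertex -4.72 0.594 -0.631
endloop
endfacet
facet normal -0.595 0.232 0.770
outer loop
vertex -4.781 1.125 -0.838
vertex -4.72 0.594 -0.631
vertex -3.019 1.504 0.409
endloop
endfacet
facet normal -0.604 -0.348 -0.717
outer loop
vertex -4.72 0.594 -0.631
vertex -4.281 0.776 -1.089
vertex -4.328 0.2 -0.77
endloop
endfacet
facet normal -0.228 -0.517 0.825
outer loop
vertex -4.72 0.594 -0.631
vertex -4.328 0.2 -0.77
vertex -3.019 1.504 0.409
endloop
endfacet
facet normal -0.604 -0.348 -0.717
outer loop
vertex -4.328 0.2 -0.77
vertex -4.281 0.776 -1.089
vertex -3.9 0.239 -1.149
endloop
endfacet
facet normal 0.434 -0.804 0.407
outer loop
vertex -4.328 0.2 -0.77
vertex -3.9 0.239 -1.149
vertex -3.019 1.504 0.409
endloop
endfacet

endsolid


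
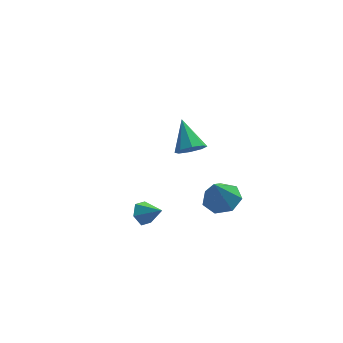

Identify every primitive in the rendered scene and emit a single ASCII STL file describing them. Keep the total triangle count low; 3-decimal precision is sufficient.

solid 
facet normal 0.122 -0.768 -0.629
outer loop
vertex 0.101 2.913 -3.424
vertex -0.455 3.248 -3.941
vertex 0.368 3.303 -3.848
endloop
endfacet
facet normal 0.786 0.121 0.606
outer loop
vertex 0.101 2.913 -3.424
vertex 0.368 3.303 -3.848
vertex -0.685 4.692 -2.759
endloop
endfacet
facet normal 0.122 -0.768 -0.629
outer loop
vertex 0.368 3.303 -3.848
vertex -0.455 3.248 -3.941
vertex 0.153 3.661 -4.327
endloop
endfacet
facet normal 0.818 0.572 0.061
outer loop
vertex 0.368 3.303 -3.848
vertex 0.153 3.661 -4.327
vertex -0.685 4.692 -2.759
endloop
endfacet
facet normal 0.123 -0.768 -0.629
outer loop
vertex 0.153 3.661 -4.327
vertex -0.455 3.248 -3.941
vertex -0.418 3.777 -4.58
endloop
endfacet
facet normal 0.343 0.858 -0.381
outer loop
vertex 0.153 3.661 -4.327
vertex -0.418 3.777 -4.58
vertex -0.685 4.692 -2.759
endloop
endfacet
facet normal 0.122 -0.768 -0.629
outer loop
vertex -0.418 3.777 -4.58
vertex -0.455 3.248 -3.941
vertex -1.011 3.584 -4.459
endloop
endfacet
facet normal -0.358 0.812 -0.461
outer loop
vertex -0.418 3.777 -4.58
vertex -1.011 3.584 -4.459
vertex -0.685 4.692 -2.759
endloop
endfacet
facet normal 0.122 -0.768 -0.629
outer loop
vertex -1.011 3.584 -4.459
vertex -0.455 3.248 -3.941
vertex -1.278 3.194 -4.035
endloop
endfacet
facet normal -0.879 0.459 -0.131
outer loop
vertex -1.011 3.584 -4.459
vertex -1.278 3.194 -4.035
vertex -0.685 4.692 -2.759
endloop
endfacet
facet normal 0.122 -0.768 -0.629
outer loop
vertex -1.278 3.194 -4.035
vertex -0.455 3.248 -3.941
vertex -1.063 2.836 -3.556
endloop
endfacet
facet normal -0.910 0.008 0.414
outer loop
vertex -1.278 3.194 -4.035
vertex -1.063 2.836 -3.556
vertex -0.685 4.692 -2.759
endloop
endfacet
facet normal 0.122 -0.768 -0.629
outer loop
vertex -1.063 2.836 -3.556
vertex -0.455 3.248 -3.941
vertex -0.492 2.719 -3.303
endloop
endfacet
facet normal -0.436 -0.279 0.856
outer loop
vertex -1.063 2.836 -3.556
vertex -0.492 2.719 -3.303
vertex -0.685 4.692 -2.759
endloop
endfacet
facet normal 0.123 -0.767 -0.629
outer loop
vertex -0.492 2.719 -3.303
vertex -0.455 3.248 -3.941
vertex 0.101 2.913 -3.424
endloop
endfacet
facet normal 0.267 -0.232 0.935
outer loop
vertex -0.492 2.719 -3.303
vertex 0.101 2.913 -3.424
vertex -0.685 4.692 -2.759
endloop
endfacet
facet normal -0.671 0.507 -0.541
outer loop
vertex -3.311 -2.657 -3.949
vertex -3.649 -2.488 -3.372
vertex -3.147 -2.079 -3.611
endloop
endfacet
facet normal 0.929 -0.049 -0.367
outer loop
vertex -3.311 -2.657 -3.949
vertex -3.147 -2.079 -3.611
vertex -2.851 -3.092 -2.728
endloop
endfacet
facet normal -0.671 0.507 -0.541
outer loop
vertex -3.147 -2.079 -3.611
vertex -3.649 -2.488 -3.372
vertex -3.485 -1.91 -3.033
endloop
endfacet
facet normal 0.799 0.511 0.318
outer loop
vertex -3.147 -2.079 -3.611
vertex -3.485 -1.91 -3.033
vertex -2.851 -3.092 -2.728
endloop
endfacet
facet normal -0.670 0.508 -0.541
outer loop
vertex -3.485 -1.91 -3.033
vertex -3.649 -2.488 -3.372
vertex -3.987 -2.319 -2.795
endloop
endfacet
facet normal 0.170 0.331 0.928
outer loop
vertex -3.485 -1.91 -3.033
vertex -3.987 -2.319 -2.795
vertex -2.851 -3.092 -2.728
endloop
endfacet
facet normal -0.670 0.508 -0.541
outer loop
vertex -3.987 -2.319 -2.795
vertex -3.649 -2.488 -3.372
vertex -4.151 -2.897 -3.134
endloop
endfacet
facet normal -0.327 -0.407 0.853
outer loop
vertex -3.987 -2.319 -2.795
vertex -4.151 -2.897 -3.134
vertex -2.851 -3.092 -2.728
endloop
endfacet
facet normal -0.670 0.507 -0.542
outer loop
vertex -4.151 -2.897 -3.134
vertex -3.649 -2.488 -3.372
vertex -3.813 -3.067 -3.711
endloop
endfacet
facet normal -0.198 -0.966 0.169
outer loop
vertex -4.151 -2.897 -3.134
vertex -3.813 -3.067 -3.711
vertex -2.851 -3.092 -2.728
endloop
endfacet
facet normal -0.671 0.507 -0.541
outer loop
vertex -3.813 -3.067 -3.711
vertex -3.649 -2.488 -3.372
vertex -3.311 -2.657 -3.949
endloop
endfacet
facet normal 0.432 -0.786 -0.443
outer loop
vertex -3.813 -3.067 -3.711
vertex -3.311 -2.657 -3.949
vertex -2.851 -3.092 -2.728
endloop
endfacet
facet normal 0.290 0.273 -0.917
outer loop
vertex 0.83 -1.967 -2.464
vertex 0.058 -2.416 -2.842
vertex 0.136 -1.497 -2.544
endloop
endfacet
facet normal 0.292 0.563 0.773
outer loop
vertex 0.83 -1.967 -2.464
vertex 0.136 -1.497 -2.544
vertex -0.418 -2.864 -1.338
endloop
endfacet
facet normal 0.290 0.273 -0.917
outer loop
vertex 0.136 -1.497 -2.544
vertex 0.058 -2.416 -2.842
vertex -0.616 -1.719 -2.848
endloop
endfacet
facet normal -0.437 0.688 0.579
outer loop
vertex 0.136 -1.497 -2.544
vertex -0.616 -1.719 -2.848
vertex -0.418 -2.864 -1.338
endloop
endfacet
facet normal 0.291 0.273 -0.917
outer loop
vertex -0.616 -1.719 -2.848
vertex 0.058 -2.416 -2.842
vertex -0.861 -2.466 -3.148
endloop
endfacet
facet normal -0.941 0.199 0.274
outer loop
vertex -0.616 -1.719 -2.848
vertex -0.861 -2.466 -3.148
vertex -0.418 -2.864 -1.338
endloop
endfacet
facet normal 0.291 0.272 -0.917
outer loop
vertex -0.861 -2.466 -3.148
vertex 0.058 -2.416 -2.842
vertex -0.414 -3.176 -3.217
endloop
endfacet
facet normal -0.839 -0.537 0.087
outer loop
vertex -0.861 -2.466 -3.148
vertex -0.414 -3.176 -3.217
vertex -0.418 -2.864 -1.338
endloop
endfacet
facet normal 0.289 0.273 -0.917
outer loop
vertex -0.414 -3.176 -3.217
vertex 0.058 -2.416 -2.842
vertex 0.388 -3.314 -3.005
endloop
endfacet
facet normal -0.208 -0.965 0.160
outer loop
vertex -0.414 -3.176 -3.217
vertex 0.388 -3.314 -3.005
vertex -0.418 -2.864 -1.338
endloop
endfacet
facet normal 0.291 0.273 -0.917
outer loop
vertex 0.388 -3.314 -3.005
vertex 0.058 -2.416 -2.842
vertex 0.942 -2.776 -2.669
endloop
endfacet
facet normal 0.476 -0.763 0.436
outer loop
vertex 0.388 -3.314 -3.005
vertex 0.942 -2.776 -2.669
vertex -0.418 -2.864 -1.338
endloop
endfacet
facet normal 0.291 0.273 -0.917
outer loop
vertex 0.942 -2.776 -2.669
vertex 0.058 -2.416 -2.842
vertex 0.83 -1.967 -2.464
endloop
endfacet
facet normal 0.700 -0.083 0.710
outer loop
vertex 0.942 -2.776 -2.669
vertex 0.83 -1.967 -2.464
vertex -0.418 -2.864 -1.338
endloop
endfacet

endsolid


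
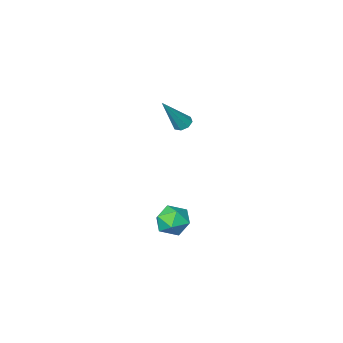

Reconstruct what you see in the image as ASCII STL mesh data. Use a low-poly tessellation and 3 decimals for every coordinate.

solid 
facet normal -0.555 -0.031 -0.831
outer loop
vertex 1.94 1.621 1.435
vertex 1.635 1.246 1.653
vertex 1.626 1.776 1.639
endloop
endfacet
facet normal 0.420 0.907 -0.043
outer loop
vertex 1.94 1.621 1.435
vertex 1.626 1.776 1.639
vertex 2.805 1.314 3.407
endloop
endfacet
facet normal -0.555 -0.031 -0.831
outer loop
vertex 1.626 1.776 1.639
vertex 1.635 1.246 1.653
vertex 1.317 1.621 1.851
endloop
endfacet
facet normal -0.201 0.907 0.371
outer loop
vertex 1.626 1.776 1.639
vertex 1.317 1.621 1.851
vertex 2.805 1.314 3.407
endloop
endfacet
facet normal -0.554 -0.031 -0.832
outer loop
vertex 1.317 1.621 1.851
vertex 1.635 1.246 1.653
vertex 1.194 1.246 1.947
endloop
endfacet
facet normal -0.630 0.380 0.677
outer loop
vertex 1.317 1.621 1.851
vertex 1.194 1.246 1.947
vertex 2.805 1.314 3.407
endloop
endfacet
facet normal -0.554 -0.033 -0.832
outer loop
vertex 1.194 1.246 1.947
vertex 1.635 1.246 1.653
vertex 1.33 0.872 1.871
endloop
endfacet
facet normal -0.616 -0.366 0.697
outer loop
vertex 1.194 1.246 1.947
vertex 1.33 0.872 1.871
vertex 2.805 1.314 3.407
endloop
endfacet
facet normal -0.555 -0.031 -0.831
outer loop
vertex 1.33 0.872 1.871
vertex 1.635 1.246 1.653
vertex 1.644 0.716 1.667
endloop
endfacet
facet normal -0.170 -0.891 0.420
outer loop
vertex 1.33 0.872 1.871
vertex 1.644 0.716 1.667
vertex 2.805 1.314 3.407
endloop
endfacet
facet normal -0.555 -0.031 -0.831
outer loop
vertex 1.644 0.716 1.667
vertex 1.635 1.246 1.653
vertex 1.953 0.871 1.455
endloop
endfacet
facet normal 0.451 -0.892 0.005
outer loop
vertex 1.644 0.716 1.667
vertex 1.953 0.871 1.455
vertex 2.805 1.314 3.407
endloop
endfacet
facet normal -0.554 -0.031 -0.832
outer loop
vertex 1.953 0.871 1.455
vertex 1.635 1.246 1.653
vertex 2.076 1.246 1.359
endloop
endfacet
facet normal 0.881 -0.366 -0.301
outer loop
vertex 1.953 0.871 1.455
vertex 2.076 1.246 1.359
vertex 2.805 1.314 3.407
endloop
endfacet
facet normal -0.554 -0.033 -0.832
outer loop
vertex 2.076 1.246 1.359
vertex 1.635 1.246 1.653
vertex 1.94 1.621 1.435
endloop
endfacet
facet normal 0.867 0.380 -0.321
outer loop
vertex 2.076 1.246 1.359
vertex 1.94 1.621 1.435
vertex 2.805 1.314 3.407
endloop
endfacet
facet normal 0.029 0.869 0.495
outer loop
vertex 2.746 3.832 -3.566
vertex 3.206 3.399 -2.833
vertex 3.713 3.794 -3.556
endloop
endfacet
facet normal 0.041 0.977 -0.211
outer loop
vertex 2.746 3.832 -3.566
vertex 3.713 3.794 -3.556
vertex 3.231 3.636 -4.38
endloop
endfacet
facet normal -0.545 0.681 -0.489
outer loop
vertex 2.746 3.832 -3.566
vertex 3.231 3.636 -4.38
vertex 2.426 3.145 -4.166
endloop
endfacet
facet normal -0.920 0.390 0.045
outer loop
vertex 2.746 3.832 -3.566
vertex 2.426 3.145 -4.166
vertex 2.41 2.998 -3.21
endloop
endfacet
facet normal -0.564 0.506 0.653
outer loop
vertex 2.746 3.832 -3.566
vertex 2.41 2.998 -3.21
vertex 3.206 3.399 -2.833
endloop
endfacet
facet normal 0.608 0.635 -0.477
outer loop
vertex 3.231 3.636 -4.38
vertex 3.713 3.794 -3.556
vertex 3.99 3.082 -4.15
endloop
endfacet
facet normal 0.590 0.459 0.664
outer loop
vertex 3.713 3.794 -3.556
vertex 3.206 3.399 -2.833
vertex 3.974 2.935 -3.194
endloop
endfacet
facet normal -0.372 -0.127 0.920
outer loop
vertex 3.206 3.399 -2.833
vertex 2.41 2.998 -3.21
vertex 3.169 2.444 -2.98
endloop
endfacet
facet normal -0.947 -0.315 -0.064
outer loop
vertex 2.41 2.998 -3.21
vertex 2.426 3.145 -4.166
vertex 2.687 2.286 -3.804
endloop
endfacet
facet normal -0.341 0.156 -0.927
outer loop
vertex 2.426 3.145 -4.166
vertex 3.231 3.636 -4.38
vertex 3.194 2.681 -4.527
endloop
endfacet
facet normal 0.920 -0.390 -0.045
outer loop
vertex 3.654 2.248 -3.794
vertex 3.99 3.082 -4.15
vertex 3.974 2.935 -3.194
endloop
endfacet
facet normal 0.545 -0.681 0.489
outer loop
vertex 3.654 2.248 -3.794
vertex 3.974 2.935 -3.194
vertex 3.169 2.444 -2.98
endloop
endfacet
facet normal -0.041 -0.977 0.211
outer loop
vertex 3.654 2.248 -3.794
vertex 3.169 2.444 -2.98
vertex 2.687 2.286 -3.804
endloop
endfacet
facet normal -0.029 -0.869 -0.495
outer loop
vertex 3.654 2.248 -3.794
vertex 2.687 2.286 -3.804
vertex 3.194 2.681 -4.527
endloop
endfacet
facet normal 0.564 -0.506 -0.653
outer loop
vertex 3.654 2.248 -3.794
vertex 3.194 2.681 -4.527
vertex 3.99 3.082 -4.15
endloop
endfacet
facet normal 0.947 0.315 0.064
outer loop
vertex 3.974 2.935 -3.194
vertex 3.99 3.082 -4.15
vertex 3.713 3.794 -3.556
endloop
endfacet
facet normal 0.341 -0.156 0.927
outer loop
vertex 3.169 2.444 -2.98
vertex 3.974 2.935 -3.194
vertex 3.206 3.399 -2.833
endloop
endfacet
facet normal -0.608 -0.635 0.477
outer loop
vertex 2.687 2.286 -3.804
vertex 3.169 2.444 -2.98
vertex 2.41 2.998 -3.21
endloop
endfacet
facet normal -0.590 -0.459 -0.664
outer loop
vertex 3.194 2.681 -4.527
vertex 2.687 2.286 -3.804
vertex 2.426 3.145 -4.166
endloop
endfacet
facet normal 0.372 0.127 -0.920
outer loop
vertex 3.99 3.082 -4.15
vertex 3.194 2.681 -4.527
vertex 3.231 3.636 -4.38
endloop
endfacet

endsolid


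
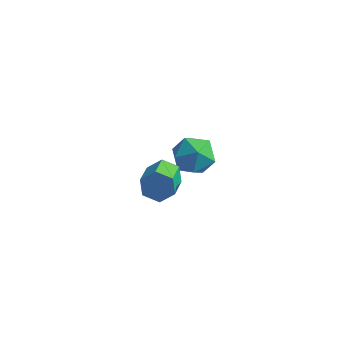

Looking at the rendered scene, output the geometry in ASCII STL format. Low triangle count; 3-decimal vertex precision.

solid 
facet normal 0.210 0.961 0.181
outer loop
vertex 1.717 3.085 -4.276
vertex 0.956 3.172 -3.857
vertex 1.671 2.933 -3.418
endloop
endfacet
facet normal 0.807 0.573 0.145
outer loop
vertex 1.717 3.085 -4.276
vertex 1.671 2.933 -3.418
vertex 2.139 2.404 -3.931
endloop
endfacet
facet normal 0.827 0.260 -0.498
outer loop
vertex 1.717 3.085 -4.276
vertex 2.139 2.404 -3.931
vertex 1.712 2.315 -4.687
endloop
endfacet
facet normal 0.244 0.455 -0.856
outer loop
vertex 1.717 3.085 -4.276
vertex 1.712 2.315 -4.687
vertex 0.982 2.791 -4.642
endloop
endfacet
facet normal -0.138 0.889 -0.436
outer loop
vertex 1.717 3.085 -4.276
vertex 0.982 2.791 -4.642
vertex 0.956 3.172 -3.857
endloop
endfacet
facet normal 0.767 0.059 0.639
outer loop
vertex 2.139 2.404 -3.931
vertex 1.671 2.933 -3.418
vertex 1.638 2.069 -3.298
endloop
endfacet
facet normal -0.199 0.688 0.698
outer loop
vertex 1.671 2.933 -3.418
vertex 0.956 3.172 -3.857
vertex 0.908 2.545 -3.253
endloop
endfacet
facet normal -0.764 0.571 -0.302
outer loop
vertex 0.956 3.172 -3.857
vertex 0.982 2.791 -4.642
vertex 0.481 2.456 -4.009
endloop
endfacet
facet normal -0.146 -0.131 -0.981
outer loop
vertex 0.982 2.791 -4.642
vertex 1.712 2.315 -4.687
vertex 0.949 1.927 -4.522
endloop
endfacet
facet normal 0.801 -0.446 -0.400
outer loop
vertex 1.712 2.315 -4.687
vertex 2.139 2.404 -3.931
vertex 1.664 1.688 -4.083
endloop
endfacet
facet normal -0.244 -0.455 0.856
outer loop
vertex 0.903 1.775 -3.664
vertex 1.638 2.069 -3.298
vertex 0.908 2.545 -3.253
endloop
endfacet
facet normal -0.827 -0.260 0.498
outer loop
vertex 0.903 1.775 -3.664
vertex 0.908 2.545 -3.253
vertex 0.481 2.456 -4.009
endloop
endfacet
facet normal -0.807 -0.573 -0.145
outer loop
vertex 0.903 1.775 -3.664
vertex 0.481 2.456 -4.009
vertex 0.949 1.927 -4.522
endloop
endfacet
facet normal -0.210 -0.961 -0.181
outer loop
vertex 0.903 1.775 -3.664
vertex 0.949 1.927 -4.522
vertex 1.664 1.688 -4.083
endloop
endfacet
facet normal 0.138 -0.889 0.436
outer loop
vertex 0.903 1.775 -3.664
vertex 1.664 1.688 -4.083
vertex 1.638 2.069 -3.298
endloop
endfacet
facet normal 0.146 0.131 0.981
outer loop
vertex 0.908 2.545 -3.253
vertex 1.638 2.069 -3.298
vertex 1.671 2.933 -3.418
endloop
endfacet
facet normal -0.801 0.446 0.400
outer loop
vertex 0.481 2.456 -4.009
vertex 0.908 2.545 -3.253
vertex 0.956 3.172 -3.857
endloop
endfacet
facet normal -0.767 -0.059 -0.639
outer loop
vertex 0.949 1.927 -4.522
vertex 0.481 2.456 -4.009
vertex 0.982 2.791 -4.642
endloop
endfacet
facet normal 0.199 -0.688 -0.698
outer loop
vertex 1.664 1.688 -4.083
vertex 0.949 1.927 -4.522
vertex 1.712 2.315 -4.687
endloop
endfacet
facet normal 0.764 -0.571 0.302
outer loop
vertex 1.638 2.069 -3.298
vertex 1.664 1.688 -4.083
vertex 2.139 2.404 -3.931
endloop
endfacet
facet normal -0.237 0.883 -0.406
outer loop
vertex 2.324 -0.802 -1.019
vertex 1.923 -1.078 -1.385
vertex 1.746 -0.874 -0.838
endloop
endfacet
facet normal 0.214 0.455 0.864
outer loop
vertex 2.324 -0.802 -1.019
vertex 1.746 -0.874 -0.838
vertex 2.599 -1.825 -0.548
endloop
endfacet
facet normal 0.212 0.454 0.865
outer loop
vertex 2.599 -1.825 -0.548
vertex 1.746 -0.874 -0.838
vertex 2.021 -1.898 -0.368
endloop
endfacet
facet normal 0.238 -0.883 0.406
outer loop
vertex 2.599 -1.825 -0.548
vertex 2.021 -1.898 -0.368
vertex 2.197 -2.102 -0.915
endloop
endfacet
facet normal -0.236 0.883 -0.406
outer loop
vertex 1.746 -0.874 -0.838
vertex 1.923 -1.078 -1.385
vertex 1.344 -1.15 -1.205
endloop
endfacet
facet normal -0.714 0.124 0.689
outer loop
vertex 1.746 -0.874 -0.838
vertex 1.344 -1.15 -1.205
vertex 2.021 -1.898 -0.368
endloop
endfacet
facet normal -0.714 0.125 0.689
outer loop
vertex 2.021 -1.898 -0.368
vertex 1.344 -1.15 -1.205
vertex 1.619 -2.174 -0.734
endloop
endfacet
facet normal 0.237 -0.883 0.405
outer loop
vertex 2.021 -1.898 -0.368
vertex 1.619 -2.174 -0.734
vertex 2.197 -2.102 -0.915
endloop
endfacet
facet normal -0.236 0.882 -0.407
outer loop
vertex 1.344 -1.15 -1.205
vertex 1.923 -1.078 -1.385
vertex 1.521 -1.355 -1.752
endloop
endfacet
facet normal -0.927 -0.330 -0.176
outer loop
vertex 1.344 -1.15 -1.205
vertex 1.521 -1.355 -1.752
vertex 1.619 -2.174 -0.734
endloop
endfacet
facet normal -0.927 -0.331 -0.177
outer loop
vertex 1.619 -2.174 -0.734
vertex 1.521 -1.355 -1.752
vertex 1.796 -2.378 -1.281
endloop
endfacet
facet normal 0.237 -0.883 0.406
outer loop
vertex 1.619 -2.174 -0.734
vertex 1.796 -2.378 -1.281
vertex 2.197 -2.102 -0.915
endloop
endfacet
facet normal -0.238 0.883 -0.406
outer loop
vertex 1.521 -1.355 -1.752
vertex 1.923 -1.078 -1.385
vertex 2.099 -1.282 -1.932
endloop
endfacet
facet normal -0.212 -0.455 -0.865
outer loop
vertex 1.521 -1.355 -1.752
vertex 2.099 -1.282 -1.932
vertex 1.796 -2.378 -1.281
endloop
endfacet
facet normal -0.214 -0.454 -0.865
outer loop
vertex 1.796 -2.378 -1.281
vertex 2.099 -1.282 -1.932
vertex 2.374 -2.306 -1.462
endloop
endfacet
facet normal 0.237 -0.883 0.406
outer loop
vertex 1.796 -2.378 -1.281
vertex 2.374 -2.306 -1.462
vertex 2.197 -2.102 -0.915
endloop
endfacet
facet normal -0.237 0.883 -0.405
outer loop
vertex 2.099 -1.282 -1.932
vertex 1.923 -1.078 -1.385
vertex 2.501 -1.006 -1.566
endloop
endfacet
facet normal 0.713 -0.125 -0.689
outer loop
vertex 2.099 -1.282 -1.932
vertex 2.501 -1.006 -1.566
vertex 2.374 -2.306 -1.462
endloop
endfacet
facet normal 0.714 -0.125 -0.689
outer loop
vertex 2.374 -2.306 -1.462
vertex 2.501 -1.006 -1.566
vertex 2.776 -2.03 -1.095
endloop
endfacet
facet normal 0.236 -0.883 0.406
outer loop
vertex 2.374 -2.306 -1.462
vertex 2.776 -2.03 -1.095
vertex 2.197 -2.102 -0.915
endloop
endfacet
facet normal -0.237 0.883 -0.406
outer loop
vertex 2.501 -1.006 -1.566
vertex 1.923 -1.078 -1.385
vertex 2.324 -0.802 -1.019
endloop
endfacet
facet normal 0.927 0.330 0.177
outer loop
vertex 2.501 -1.006 -1.566
vertex 2.324 -0.802 -1.019
vertex 2.776 -2.03 -1.095
endloop
endfacet
facet normal 0.927 0.330 0.176
outer loop
vertex 2.776 -2.03 -1.095
vertex 2.324 -0.802 -1.019
vertex 2.599 -1.825 -0.548
endloop
endfacet
facet normal 0.236 -0.882 0.407
outer loop
vertex 2.776 -2.03 -1.095
vertex 2.599 -1.825 -0.548
vertex 2.197 -2.102 -0.915
endloop
endfacet

endsolid
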